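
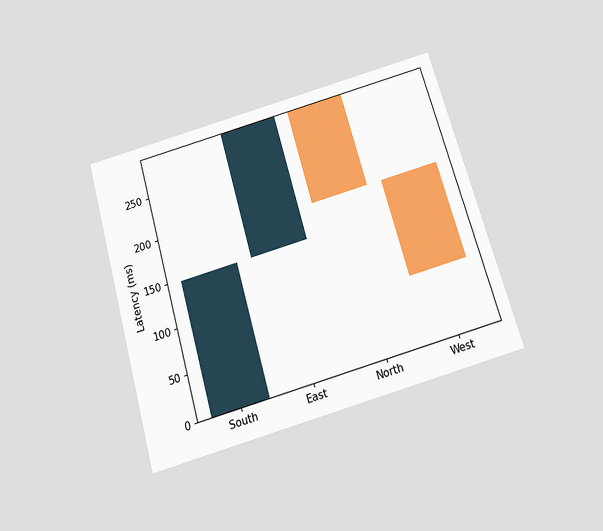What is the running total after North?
185ms

The chart is tilted about 16° counter-clockwise and viewed slightly from below. After North the running total reaches 185ms.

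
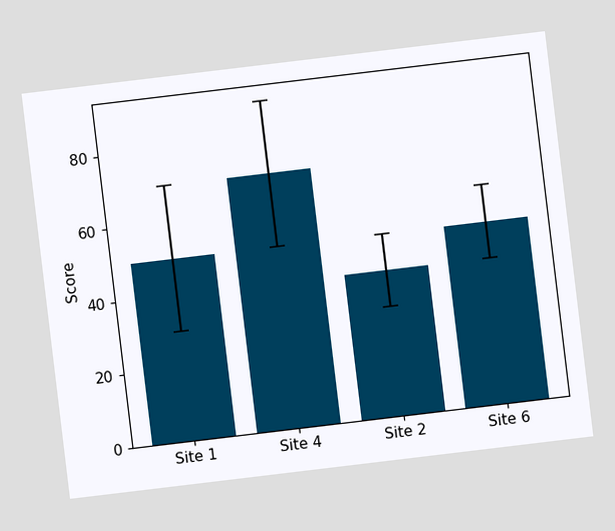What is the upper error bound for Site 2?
The chart is tilted about 7° counter-clockwise. The Site 2 bar's upper whisker reaches 50.

50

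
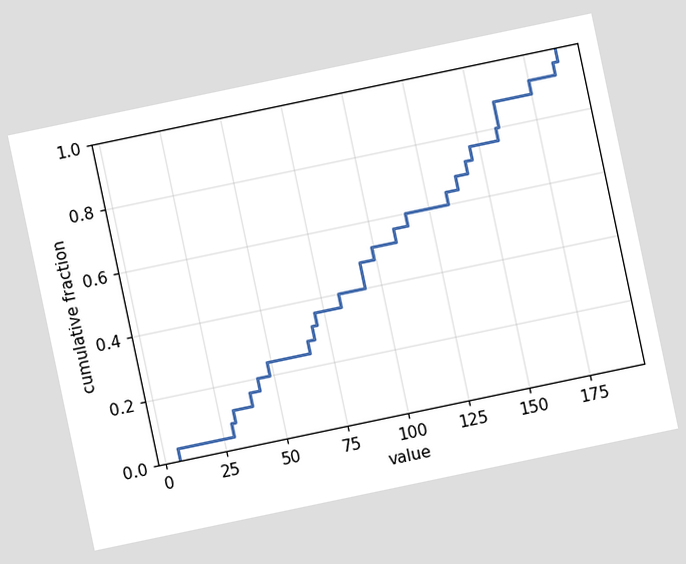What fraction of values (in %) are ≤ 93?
The chart is tilted about 12° counter-clockwise. At x=93 the ECDF step is at 48%.

48%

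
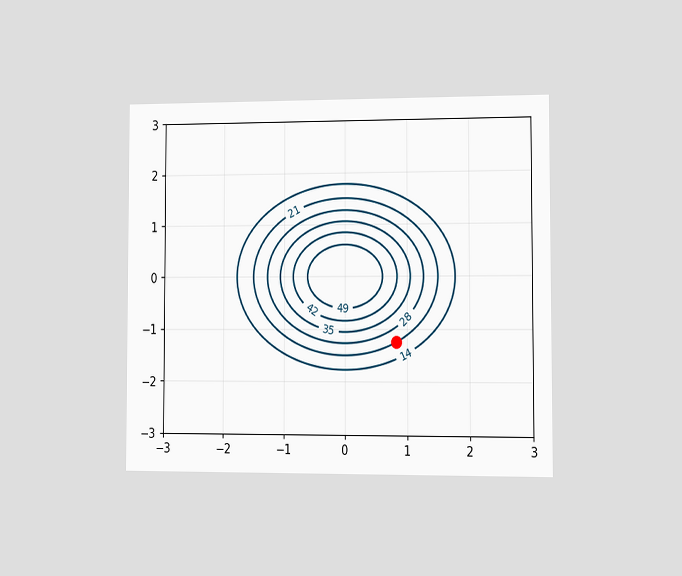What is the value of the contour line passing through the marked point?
The chart is viewed at a slight angle. The marked point sits on the contour labelled 21.

21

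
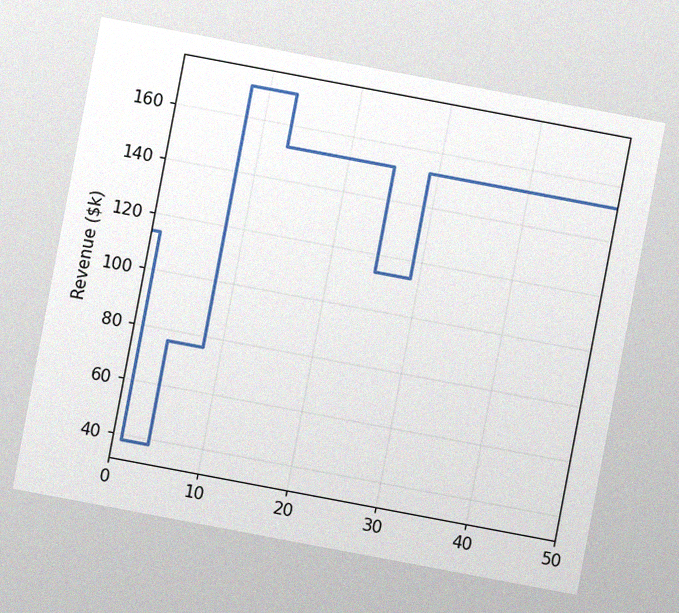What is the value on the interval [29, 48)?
$152k

The chart is tilted about 11° clockwise, with some photo noise. On [29, 48) the step sits at $152k.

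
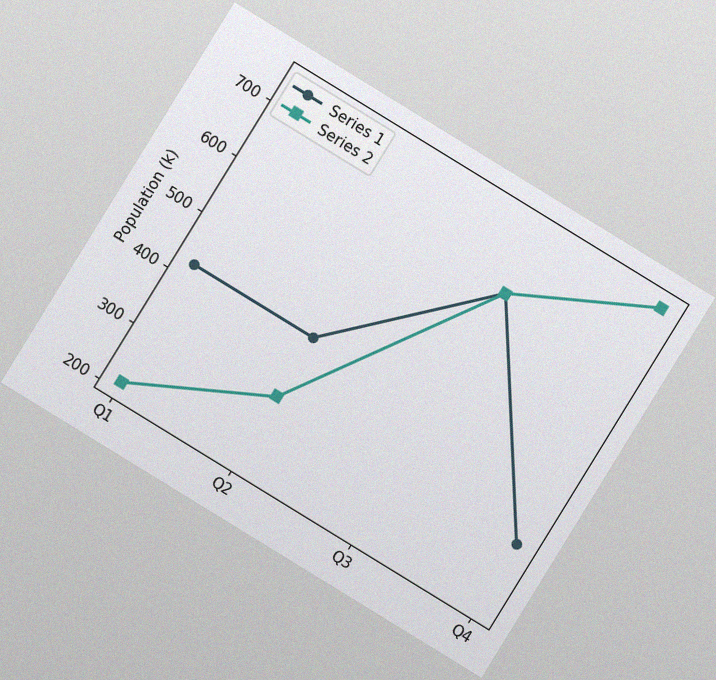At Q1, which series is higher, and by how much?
Series 1, by 212k

The chart is tilted about 32° clockwise, with some photo noise. At Q1, Series 1 sits above the other line by 212k.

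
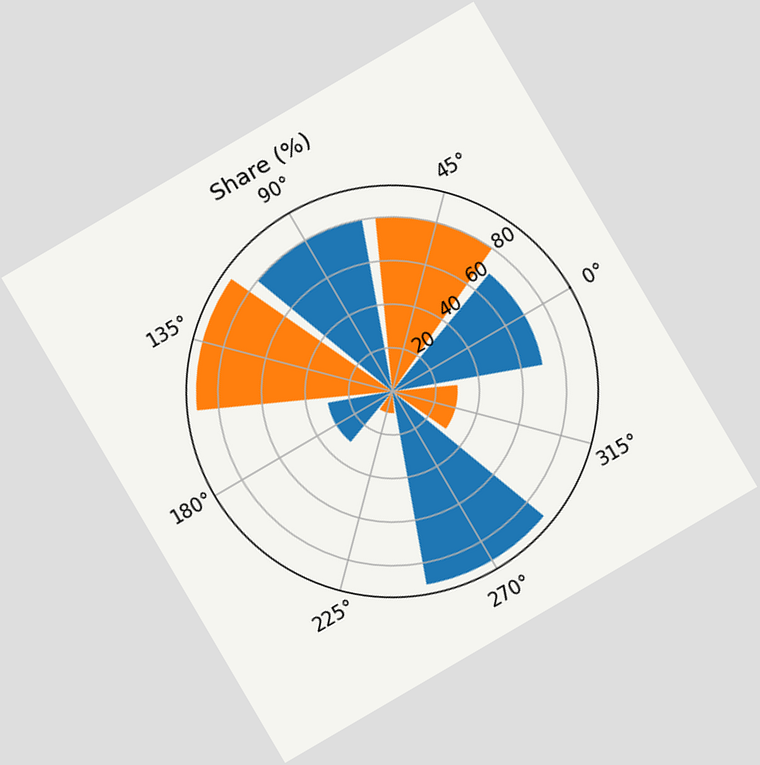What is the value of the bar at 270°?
90%

The chart is tilted about 30° counter-clockwise. The bar at 270° reaches 90% on the radial axis.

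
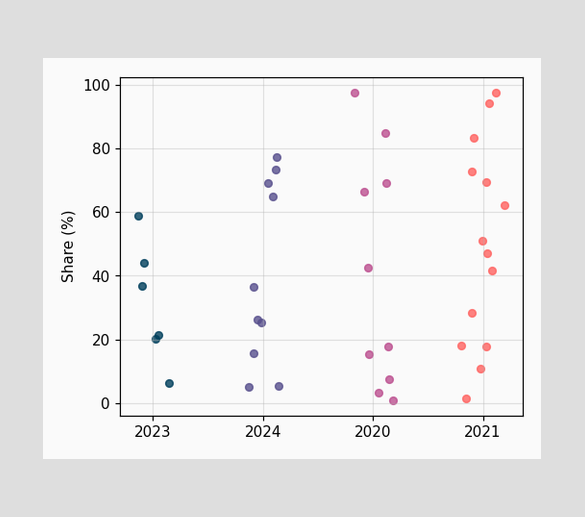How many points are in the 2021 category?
Counting the markers in the 2021 column gives 14.

14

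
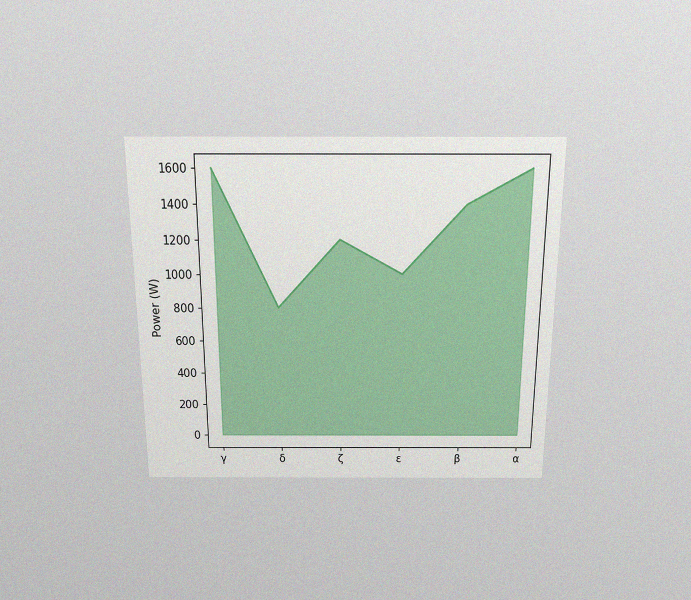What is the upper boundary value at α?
The chart is viewed slightly from above, with some photo noise. At α the upper boundary is at 1600W.

1600W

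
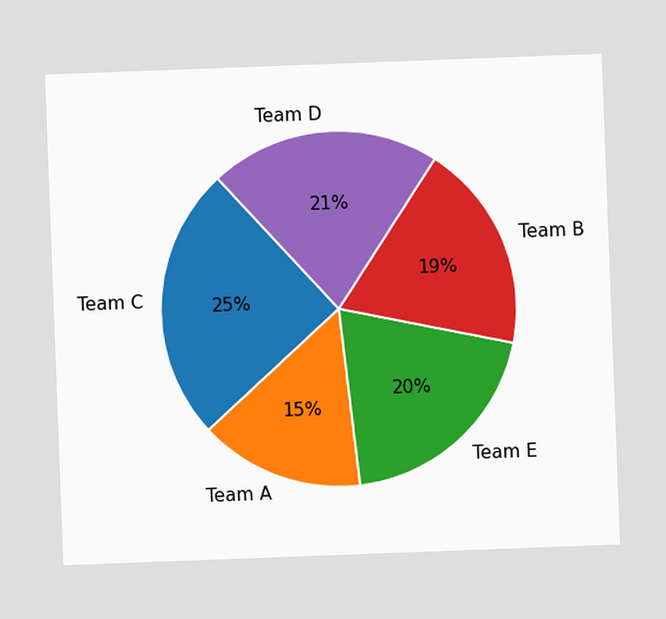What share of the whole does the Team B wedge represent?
19%

The chart is tilted about 2° counter-clockwise. The Team B slice takes up 19% of the pie.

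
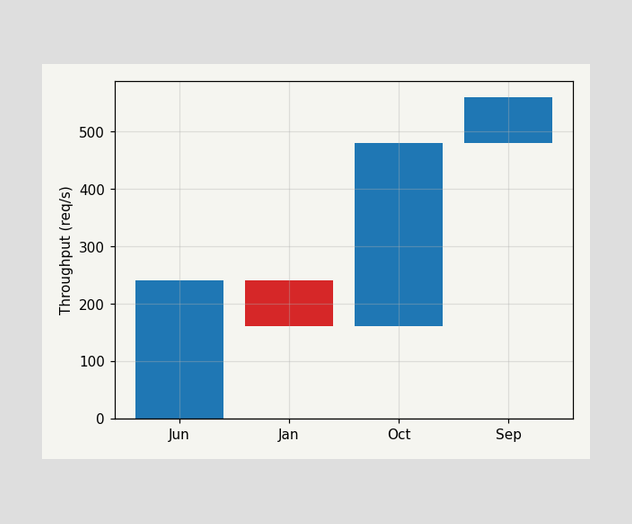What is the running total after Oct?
After Oct the running total reaches 480req/s.

480req/s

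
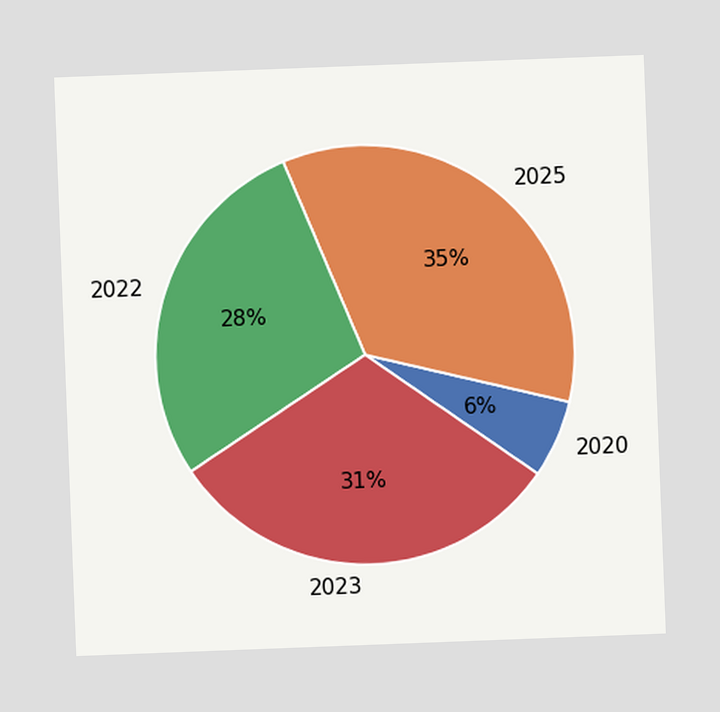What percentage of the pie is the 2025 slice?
35%

The chart is tilted about 2° counter-clockwise. The 2025 slice takes up 35% of the pie.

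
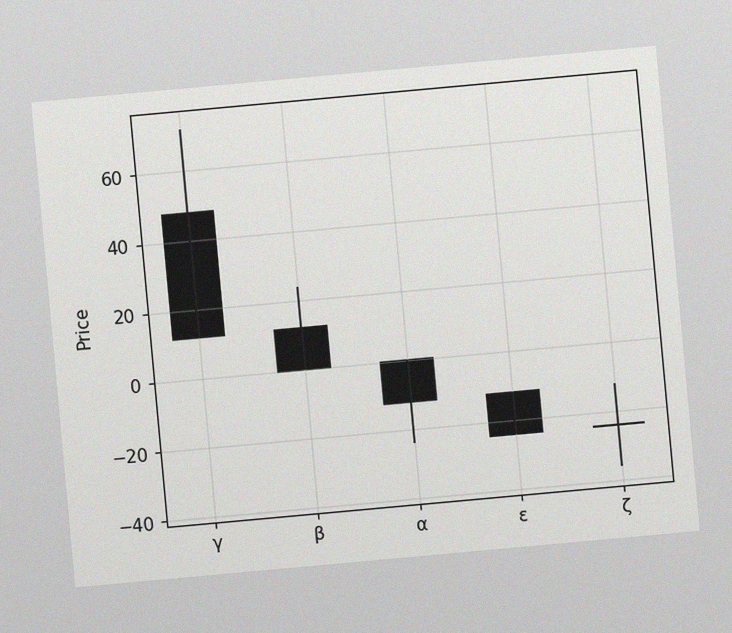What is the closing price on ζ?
The chart is tilted about 5° counter-clockwise, with some photo noise. The ζ candle closes at -24.

-24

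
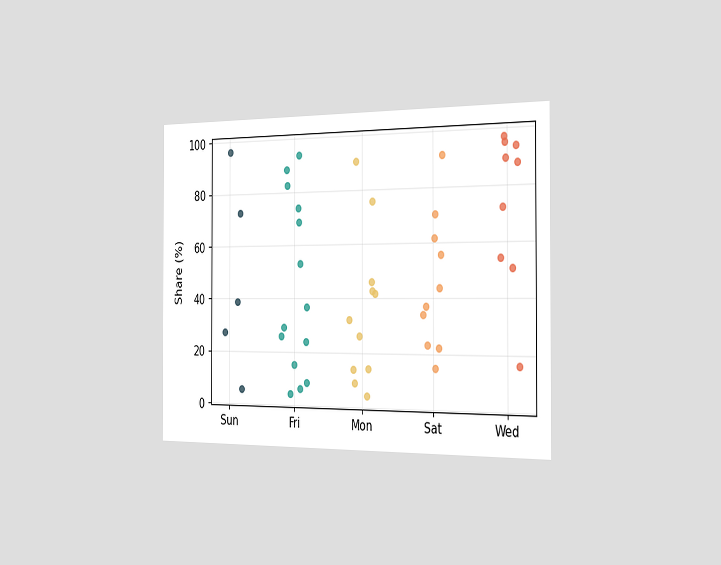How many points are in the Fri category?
The chart is viewed slightly from the right. Counting the markers in the Fri column gives 14.

14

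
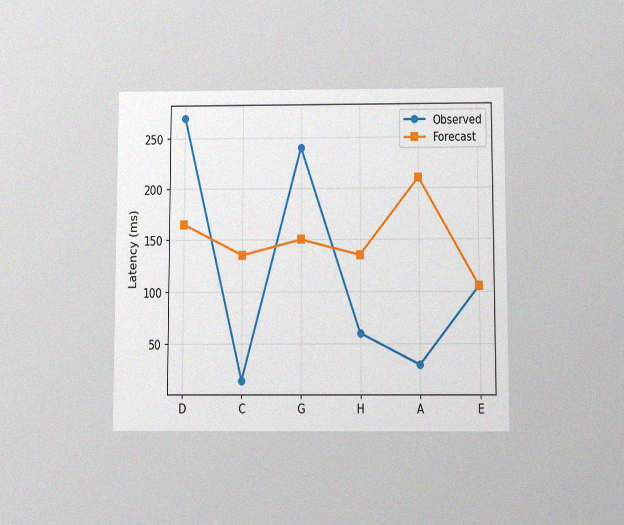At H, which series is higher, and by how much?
The chart is viewed slightly from below, with some photo noise. At H, Forecast sits above the other line by 75ms.

Forecast, by 75ms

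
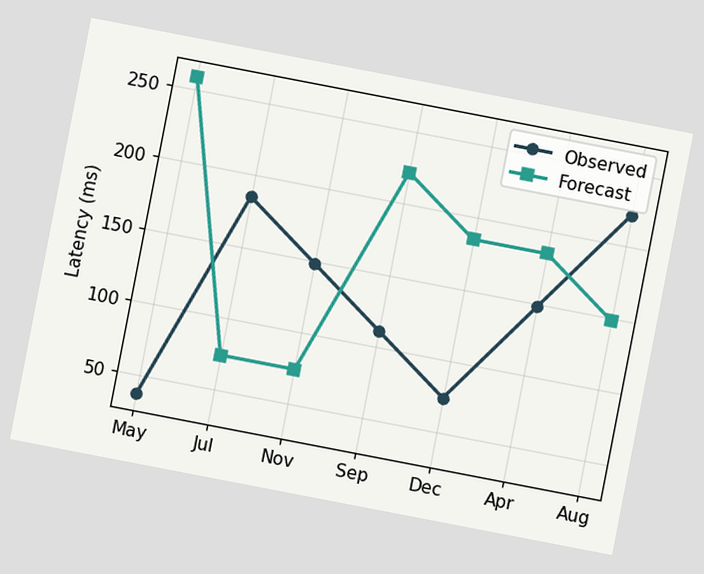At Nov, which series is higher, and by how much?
The chart is tilted about 11° clockwise. At Nov, Observed sits above the other line by 74ms.

Observed, by 74ms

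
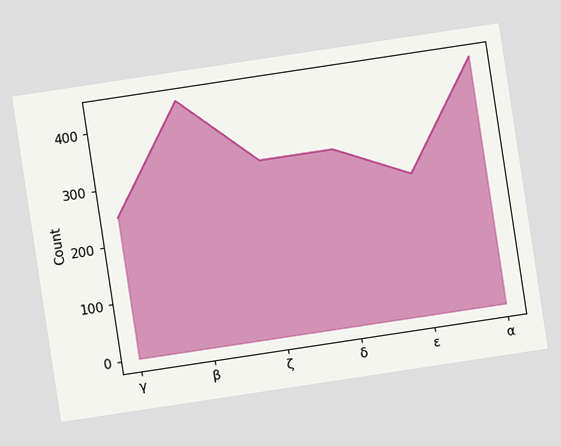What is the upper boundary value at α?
The chart is tilted about 9° counter-clockwise. At α the upper boundary is at 434.

434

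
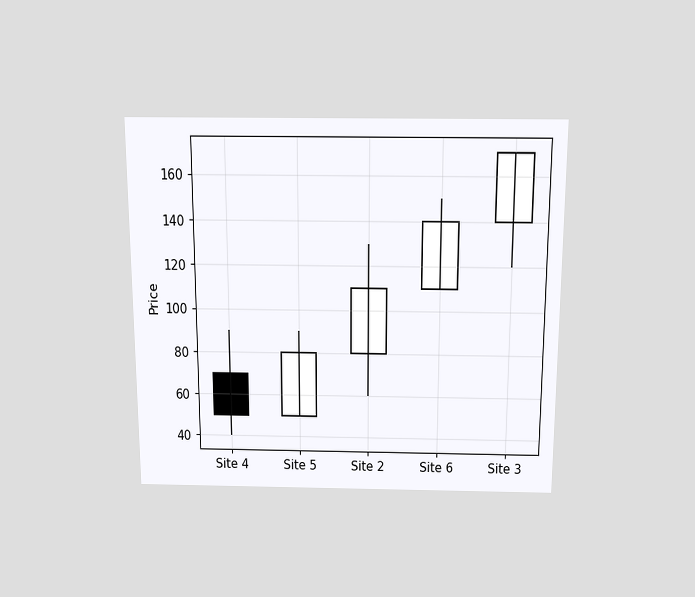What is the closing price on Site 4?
The chart is viewed slightly from above. The Site 4 candle closes at 50.

50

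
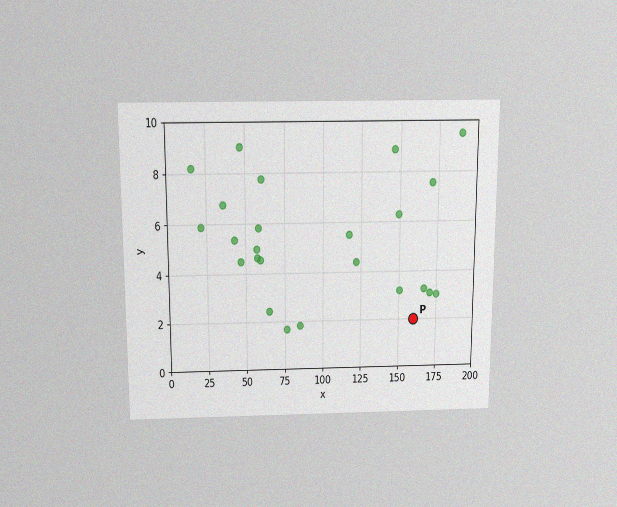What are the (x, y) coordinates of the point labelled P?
(160, 2)

The chart is viewed slightly from above, with some photo noise. Following the gridlines from P to each axis, P sits at (160, 2).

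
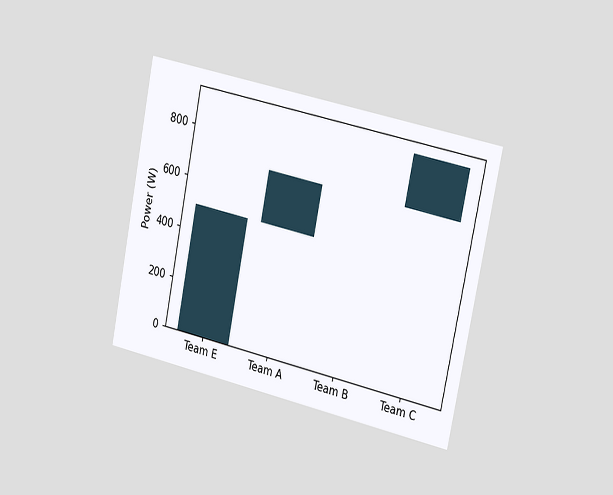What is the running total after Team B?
The chart is tilted about 12° clockwise and viewed slightly from the right. After Team B the running total reaches 700W.

700W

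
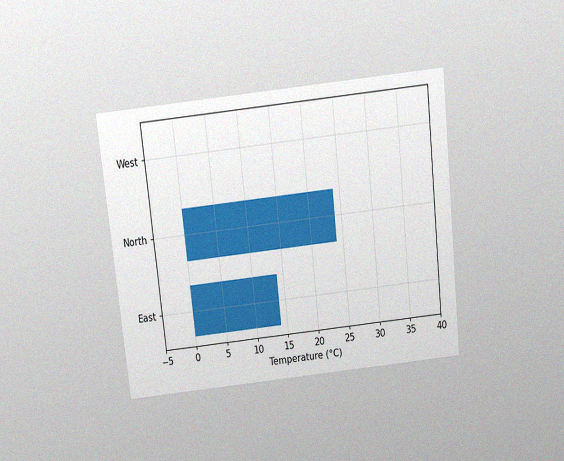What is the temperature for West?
The chart is tilted about 6° counter-clockwise and viewed slightly from above, with some photo noise. Reading along the chart's x-axis, the West bar reaches 0°C.

0°C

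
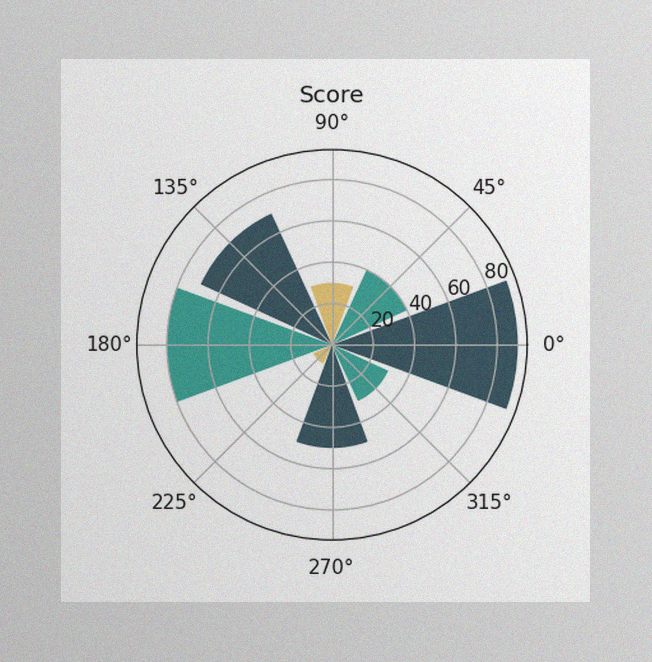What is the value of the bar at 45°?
40

The image has some photo noise and uneven lighting. The bar at 45° reaches 40 on the radial axis.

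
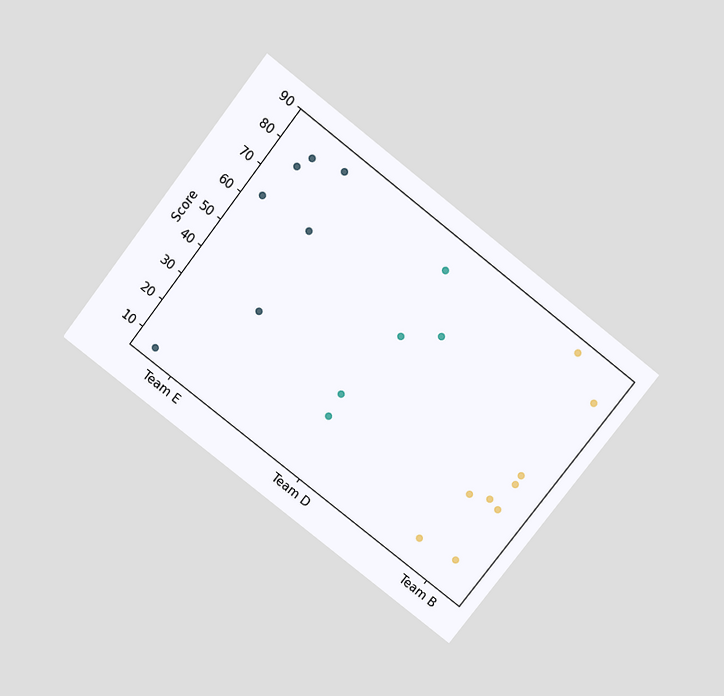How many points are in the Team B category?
9

The chart is tilted about 38° clockwise and viewed slightly from above. Counting the markers in the Team B column gives 9.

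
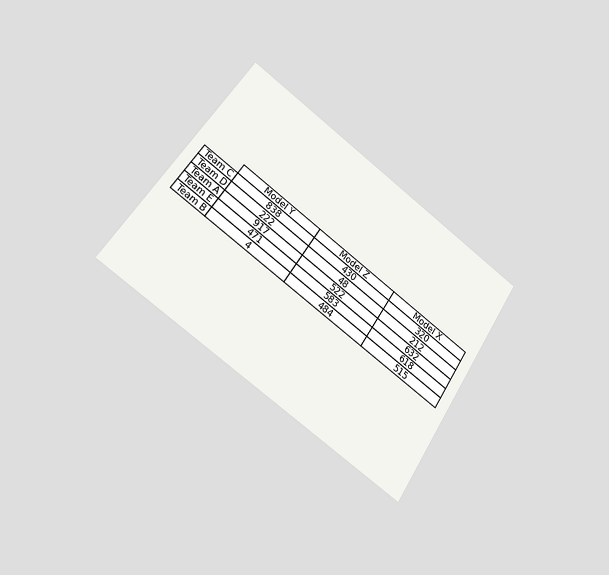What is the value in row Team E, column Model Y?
471

The chart is tilted about 34° clockwise and viewed slightly from the left. The (Team E, Model Y) cell reads 471.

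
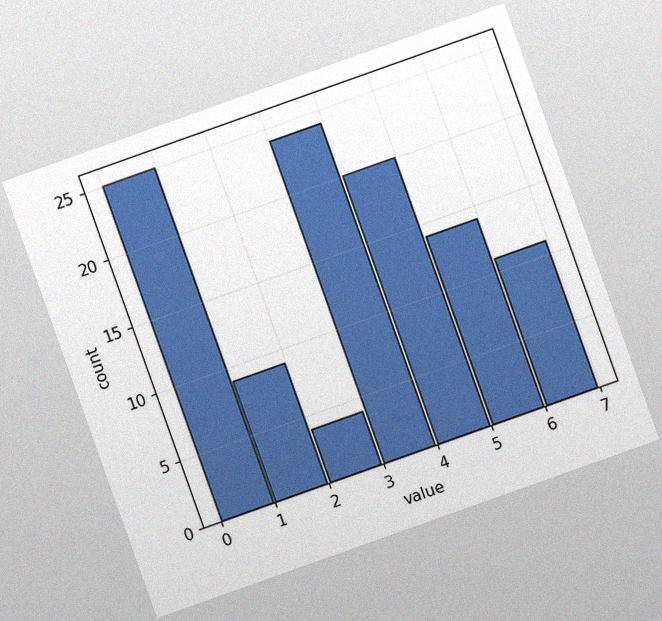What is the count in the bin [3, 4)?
24

The chart is tilted about 20° counter-clockwise, with some photo noise. The [3, 4) bin has height 24.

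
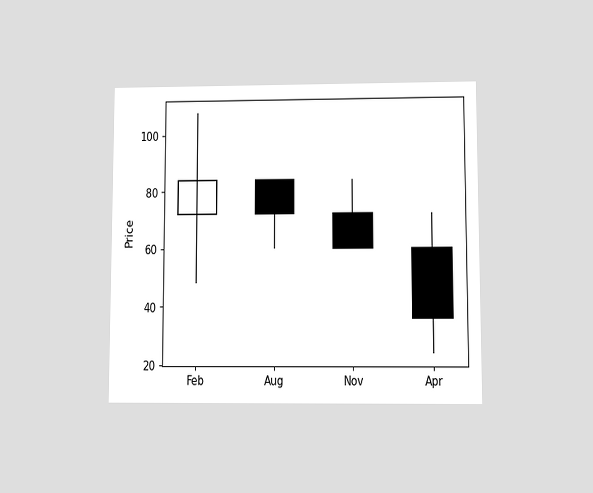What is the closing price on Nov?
The chart is viewed at a slight angle. The Nov candle closes at 60.

60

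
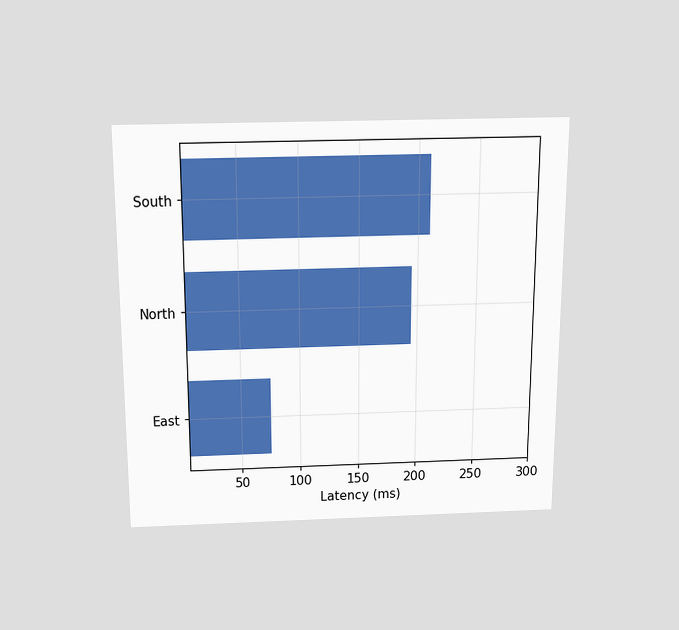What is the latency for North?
The chart is viewed slightly from above. Reading along the chart's x-axis, the North bar reaches 195ms.

195ms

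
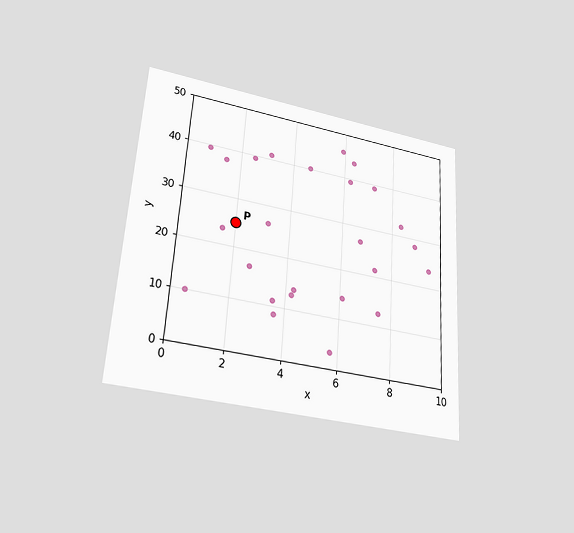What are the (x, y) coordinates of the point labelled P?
(2, 25)

The chart is tilted about 4° clockwise and viewed slightly from below. Following the gridlines from P to each axis, P sits at (2, 25).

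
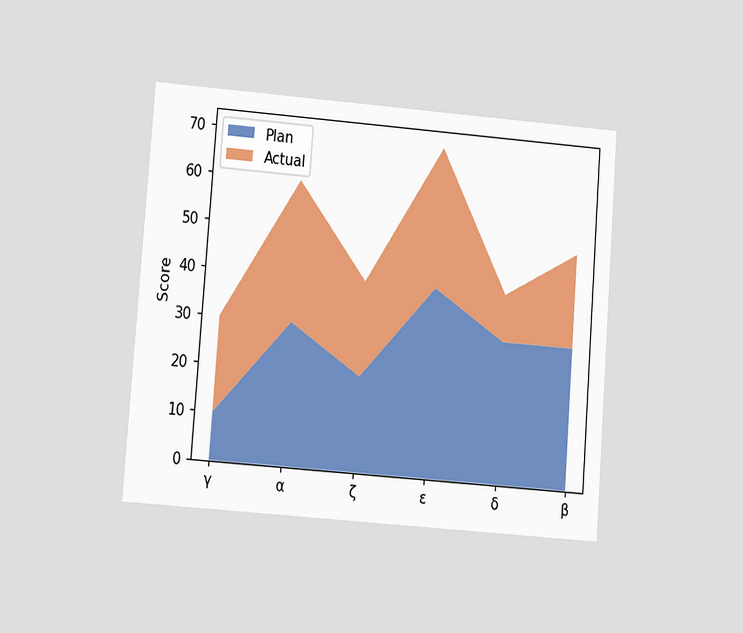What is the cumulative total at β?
The chart is tilted about 4° clockwise and viewed at a slight angle. The stacked total at β reaches 50.

50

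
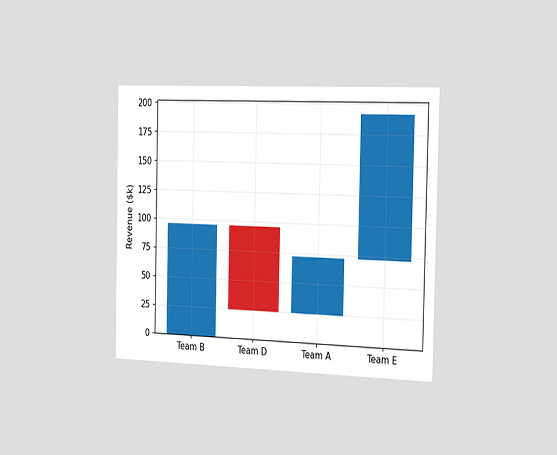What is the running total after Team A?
$72k

The chart is viewed slightly from the right. After Team A the running total reaches $72k.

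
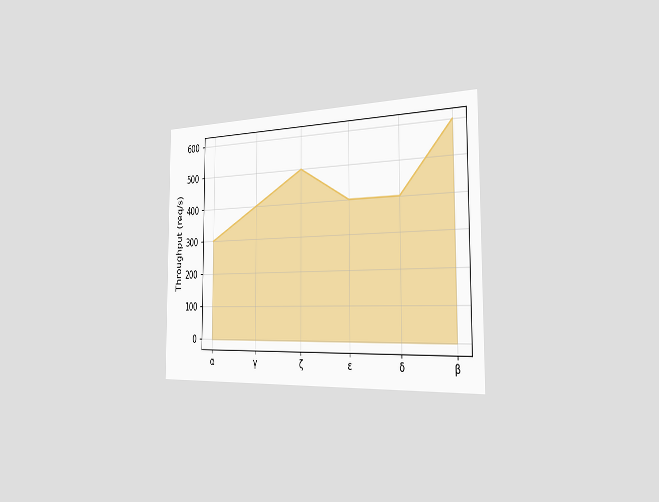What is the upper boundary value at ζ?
The chart is viewed slightly from the right. At ζ the upper boundary is at 500req/s.

500req/s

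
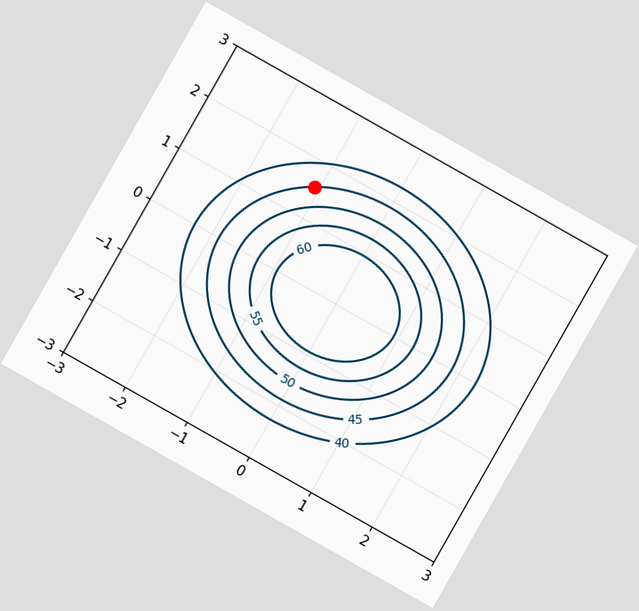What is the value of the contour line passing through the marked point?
45

The chart is tilted about 30° clockwise. The marked point sits on the contour labelled 45.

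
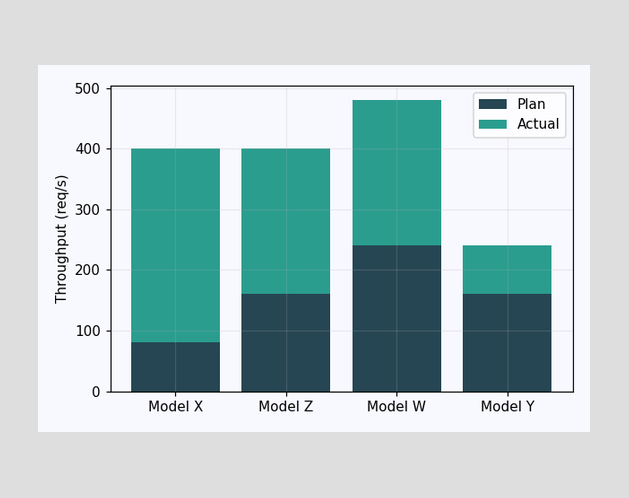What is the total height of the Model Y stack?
240req/s

The Model Y stack's top reaches 240req/s on the y-axis.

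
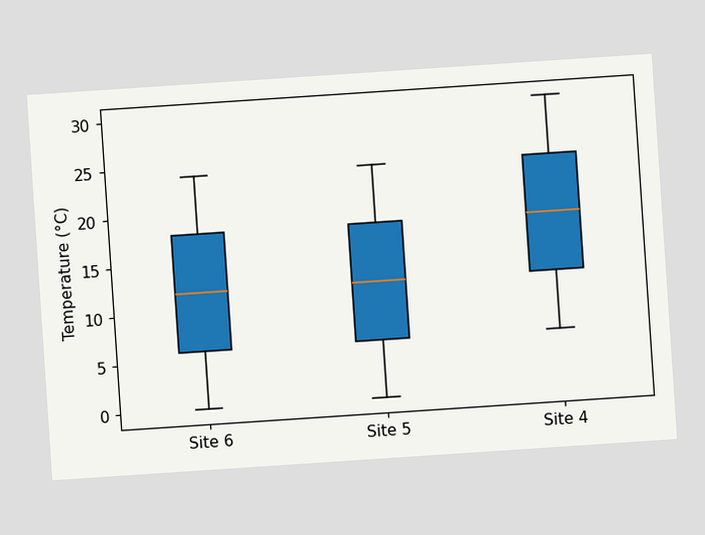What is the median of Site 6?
12°C

The chart is tilted about 4° counter-clockwise. The median line in the Site 6 box sits at 12°C.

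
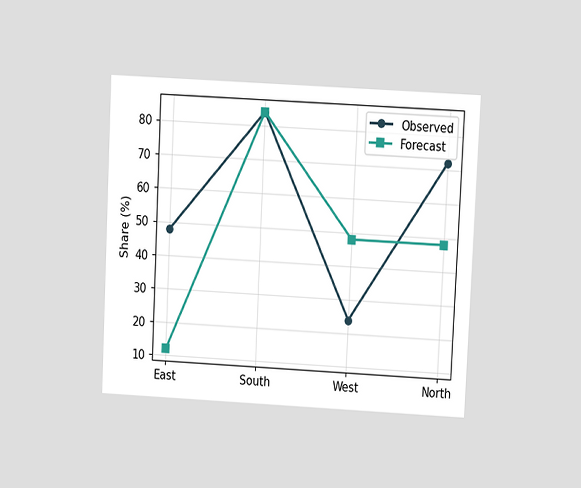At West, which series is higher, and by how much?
The chart is tilted about 3° clockwise and viewed at a slight angle. At West, Forecast sits above the other line by 24%.

Forecast, by 24%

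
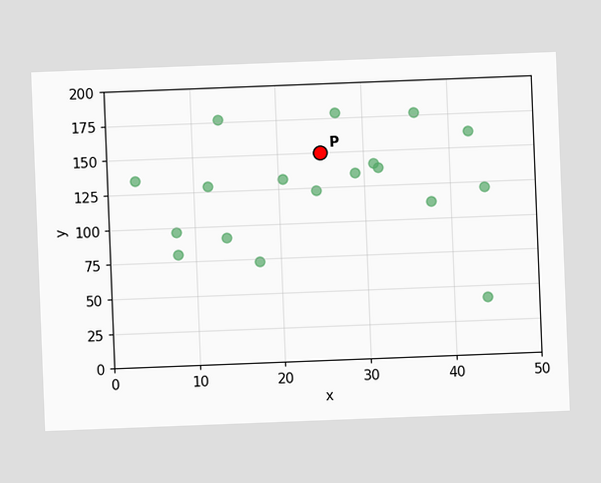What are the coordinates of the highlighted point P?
(25, 150)

The chart is tilted about 2° counter-clockwise. Following the gridlines from P to each axis, P sits at (25, 150).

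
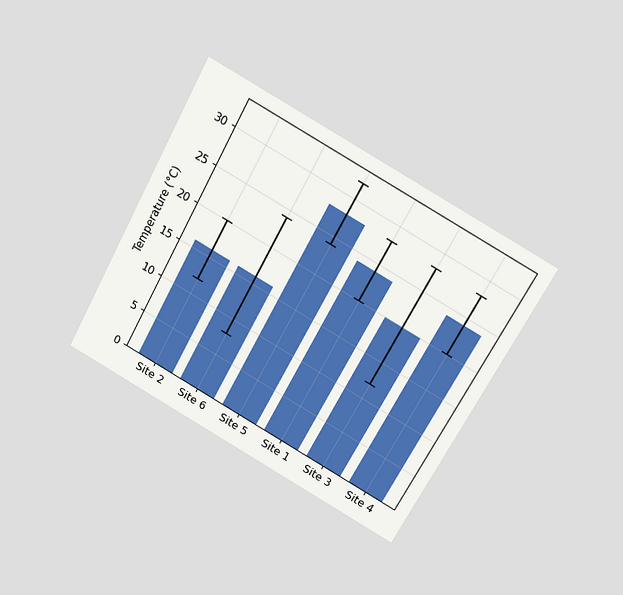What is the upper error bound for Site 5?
The chart is tilted about 28° clockwise and viewed slightly from above. The Site 5 bar's upper whisker reaches 32°C.

32°C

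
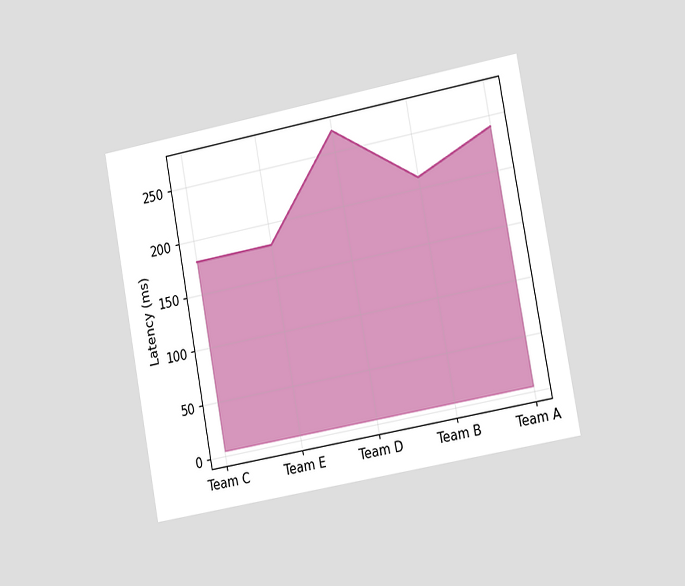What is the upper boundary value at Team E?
The chart is tilted about 10° counter-clockwise and viewed slightly from the right. At Team E the upper boundary is at 180ms.

180ms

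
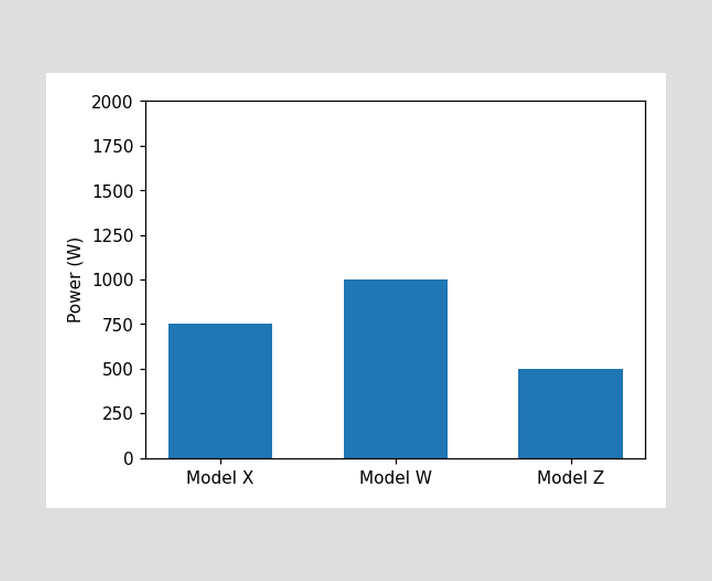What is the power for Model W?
Reading along the chart's y-axis, the Model W bar reaches 1000W.

1000W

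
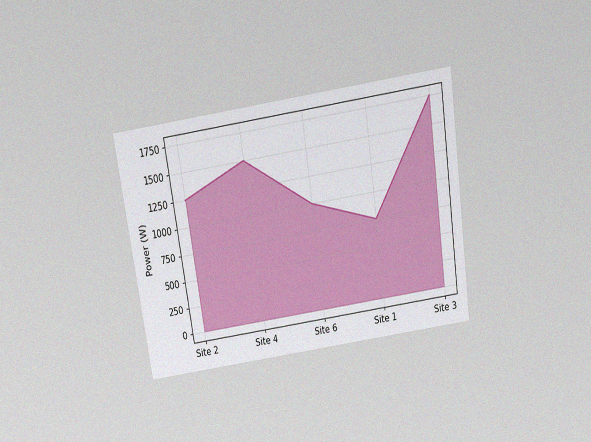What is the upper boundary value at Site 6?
The chart is tilted about 9° counter-clockwise and viewed slightly from above, with some photo noise. At Site 6 the upper boundary is at 1000W.

1000W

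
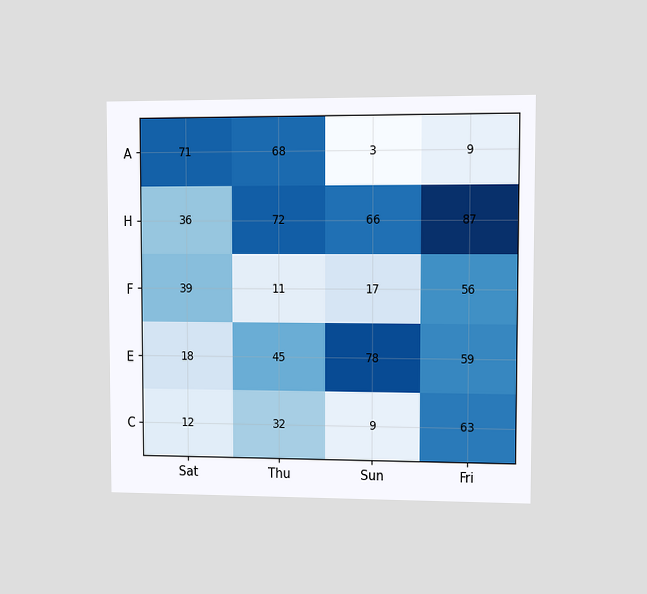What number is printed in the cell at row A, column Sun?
The chart is viewed at a slight angle. The (A, Sun) cell reads 3.

3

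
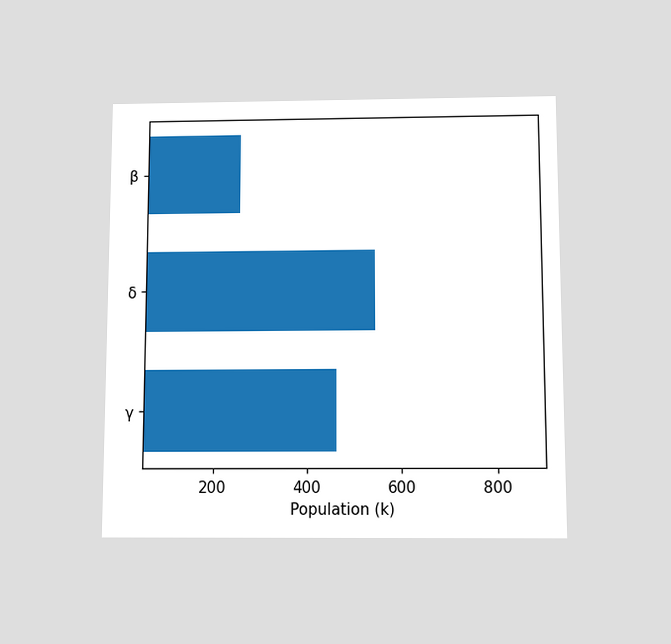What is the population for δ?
546k

The chart is viewed slightly from below. Reading along the chart's x-axis, the δ bar reaches 546k.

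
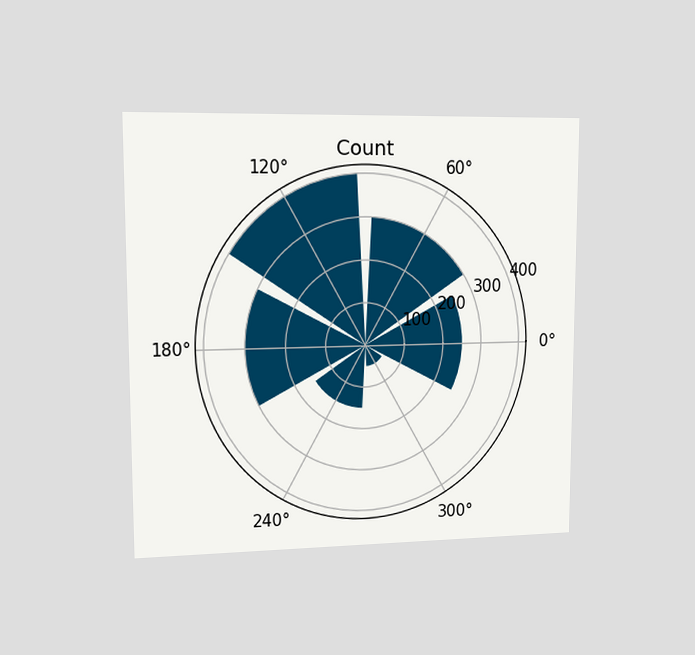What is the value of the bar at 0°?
250

The chart is viewed slightly from the left. The bar at 0° reaches 250 on the radial axis.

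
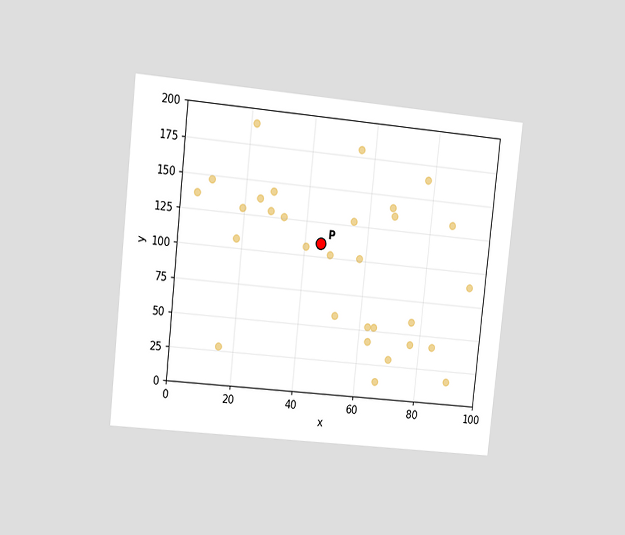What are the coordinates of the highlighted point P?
The chart is tilted about 6° clockwise and viewed at a slight angle. Following the gridlines from P to each axis, P sits at (45, 110).

(45, 110)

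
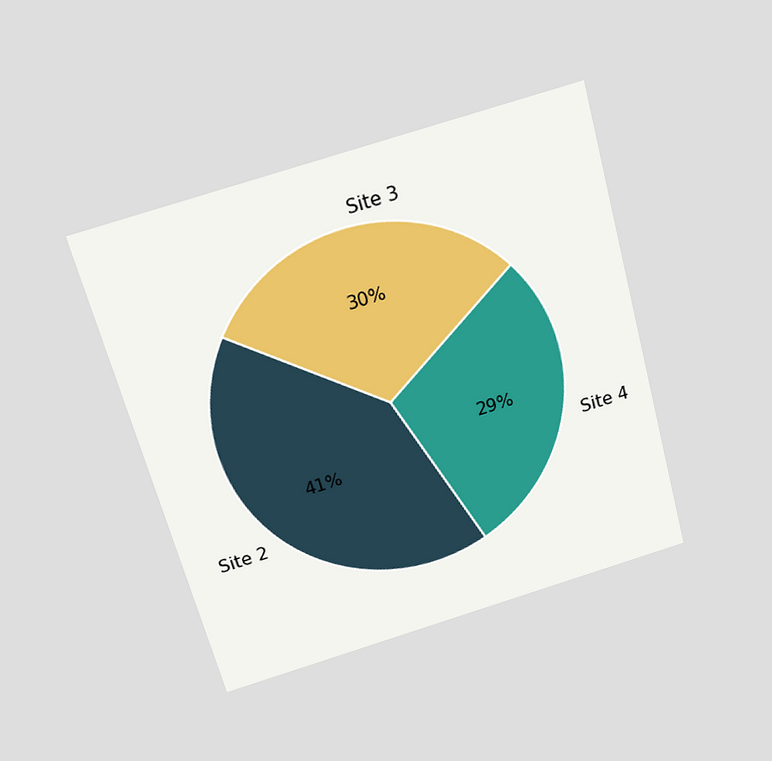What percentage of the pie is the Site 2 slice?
41%

The chart is tilted about 15° counter-clockwise and viewed slightly from above. The Site 2 slice takes up 41% of the pie.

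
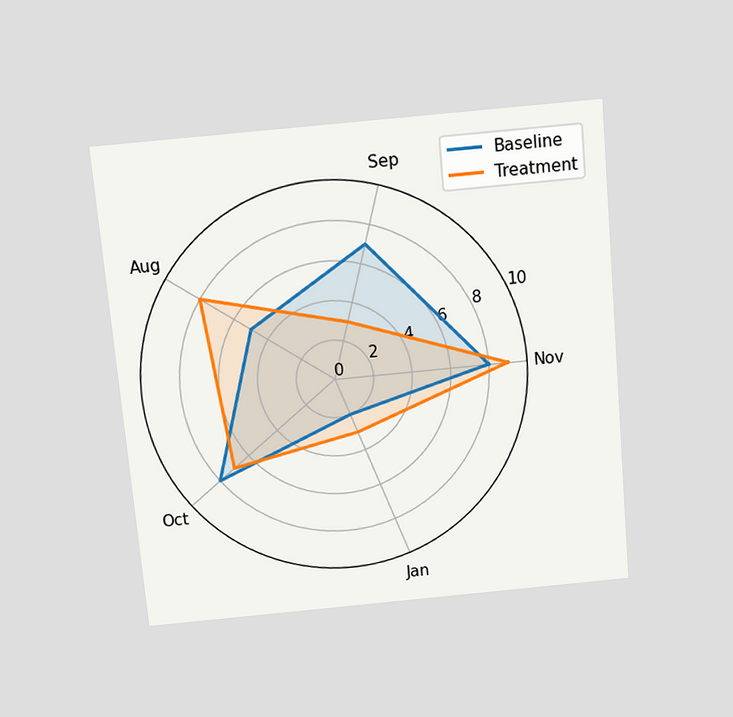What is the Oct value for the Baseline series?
8

The chart is tilted about 5° counter-clockwise and viewed slightly from above. On the Oct axis, Baseline reaches 8.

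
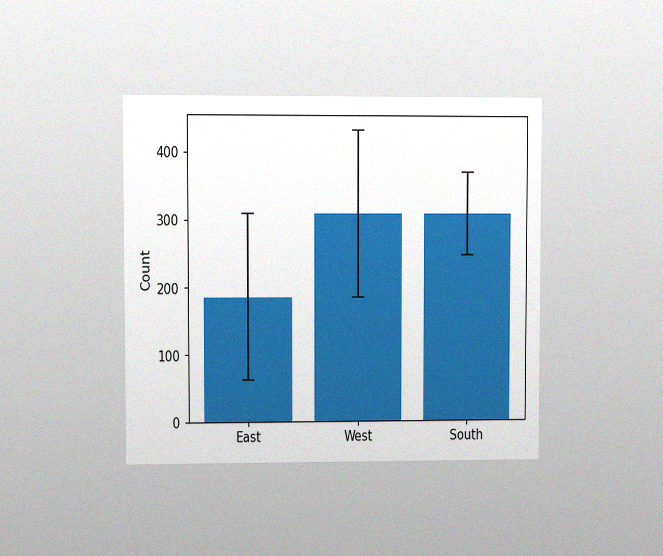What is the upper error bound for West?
The chart is viewed at a slight angle, with some photo noise. The West bar's upper whisker reaches 434.

434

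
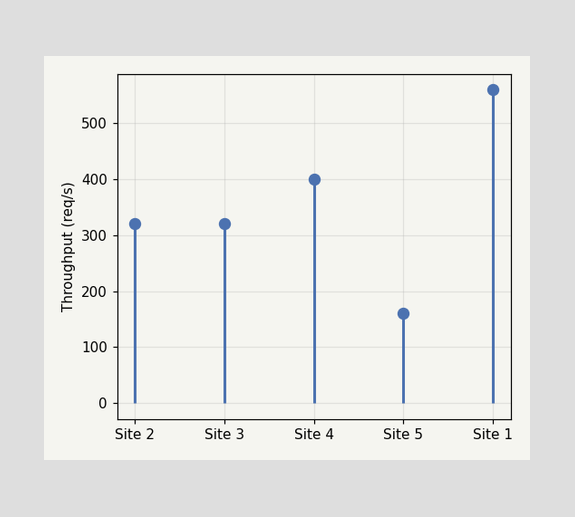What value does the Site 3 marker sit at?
The Site 3 marker sits at 320req/s.

320req/s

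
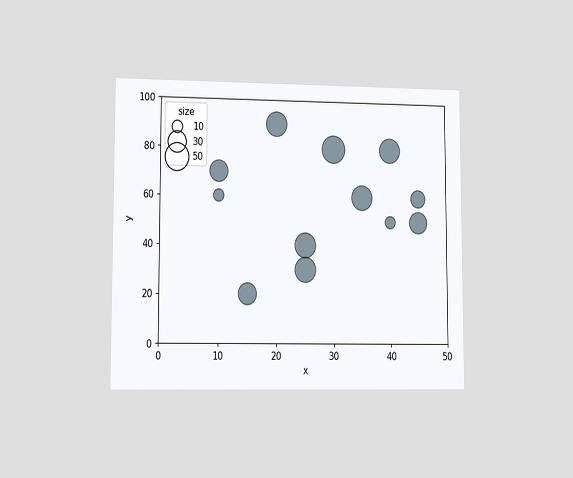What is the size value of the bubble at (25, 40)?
The chart is viewed at a slight angle. Matching the bubble at (25, 40) against the size legend gives 40.

40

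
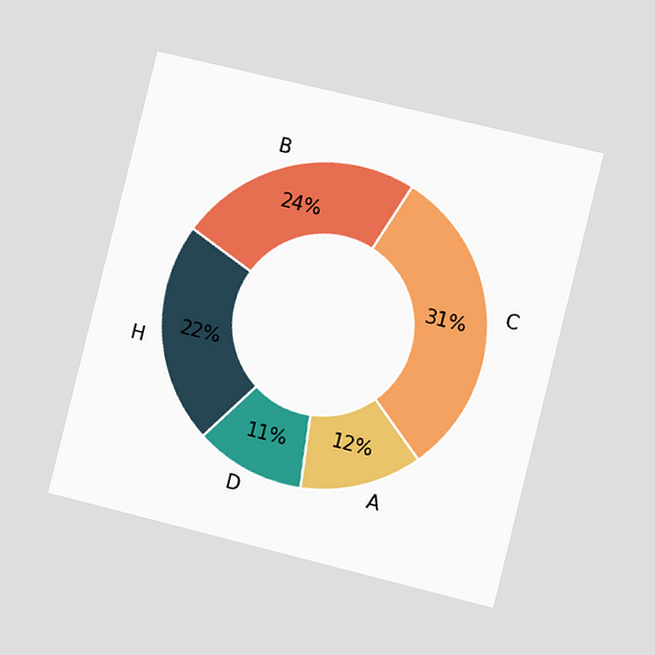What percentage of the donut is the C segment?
The chart is tilted about 14° clockwise and viewed slightly from the right. The C segment takes up 31% of the ring.

31%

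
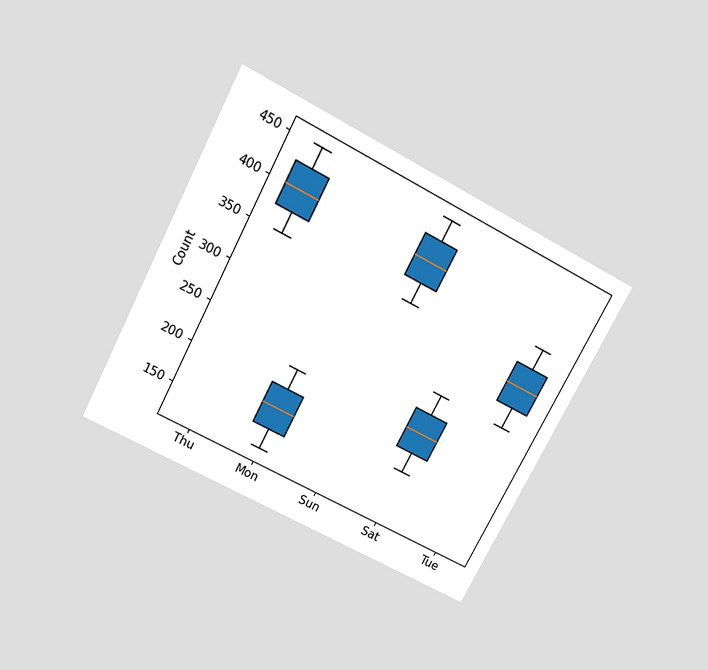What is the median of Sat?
The chart is tilted about 28° clockwise and viewed slightly from above. The median line in the Sat box sits at 225.

225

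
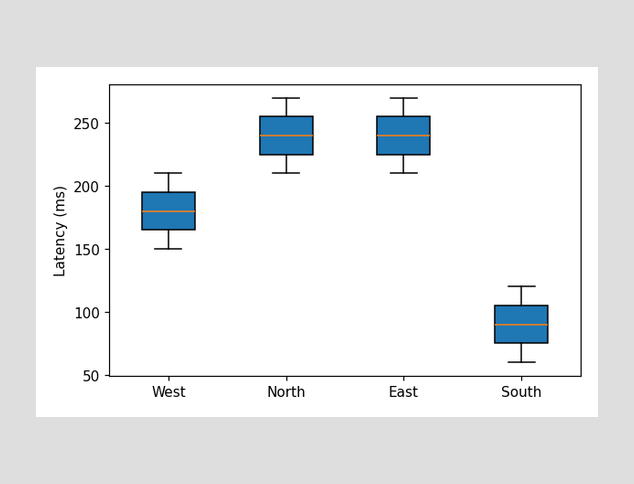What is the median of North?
240ms

The median line in the North box sits at 240ms.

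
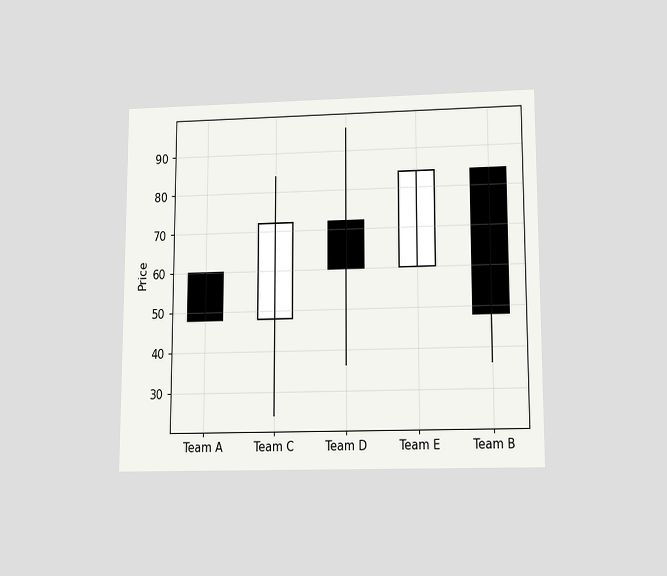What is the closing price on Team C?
The chart is viewed slightly from below. The Team C candle closes at 72.

72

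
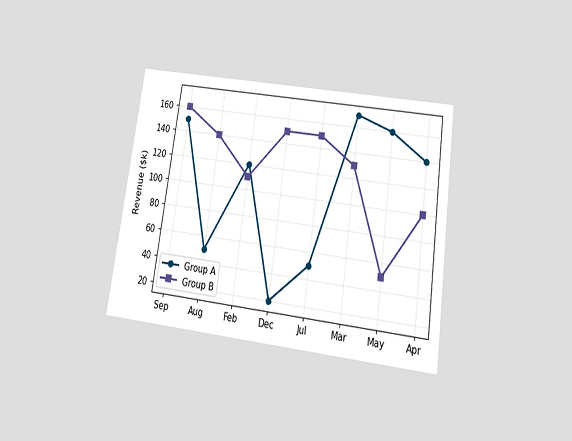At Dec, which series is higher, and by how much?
Group B, by $130k

The chart is tilted about 8° clockwise and viewed slightly from below. At Dec, Group B sits above the other line by $130k.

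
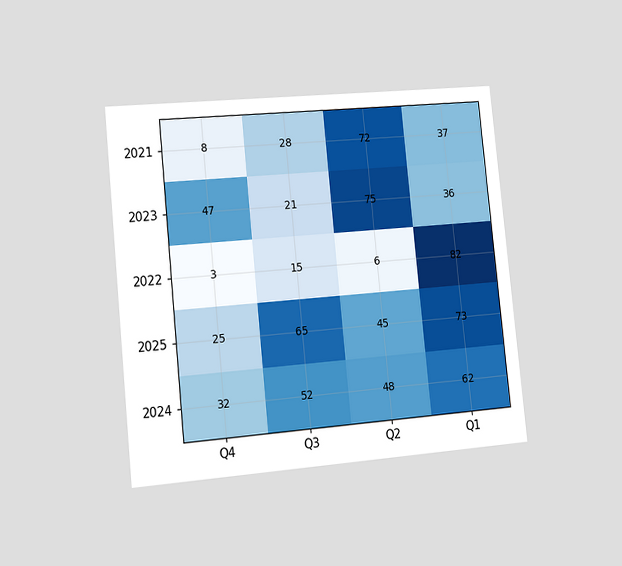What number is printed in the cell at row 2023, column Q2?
75

The chart is tilted about 6° counter-clockwise and viewed slightly from the left. The (2023, Q2) cell reads 75.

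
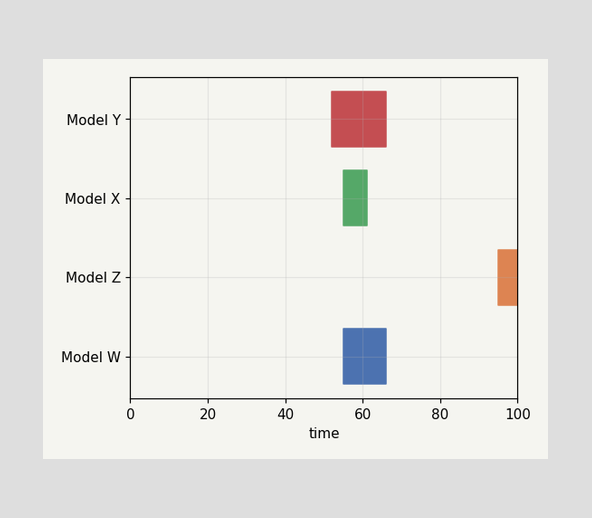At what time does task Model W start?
The Model W bar begins at t=55.

55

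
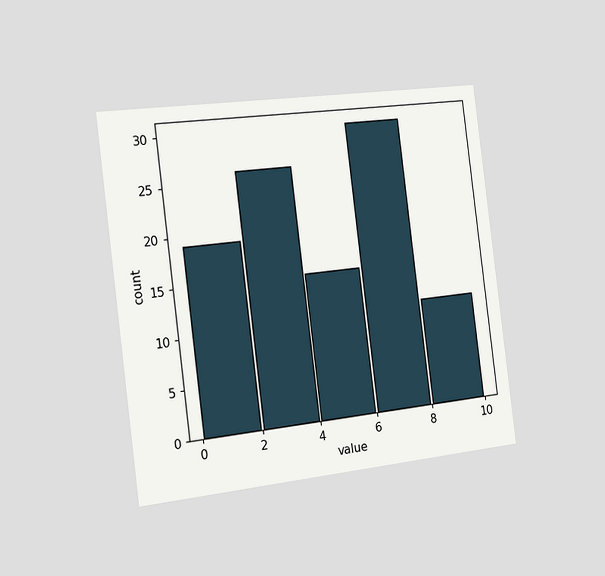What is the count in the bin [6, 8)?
30

The chart is tilted about 7° counter-clockwise and viewed slightly from the left. The [6, 8) bin has height 30.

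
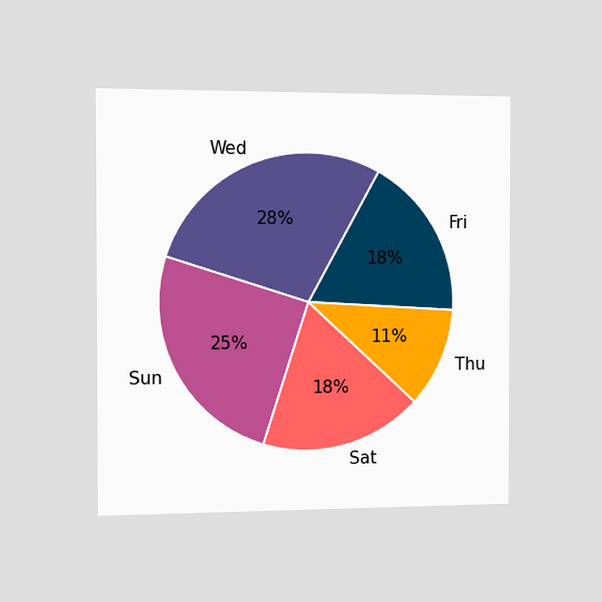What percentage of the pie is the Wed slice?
28%

The chart is viewed slightly from the left. The Wed slice takes up 28% of the pie.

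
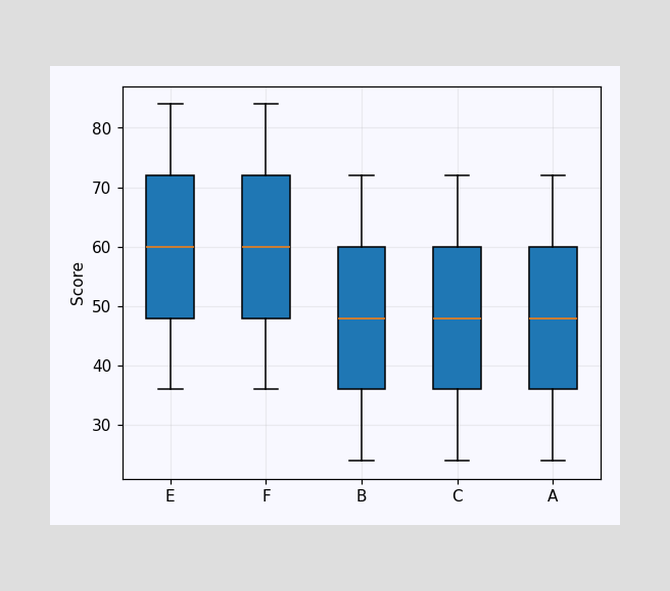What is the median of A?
The median line in the A box sits at 48.

48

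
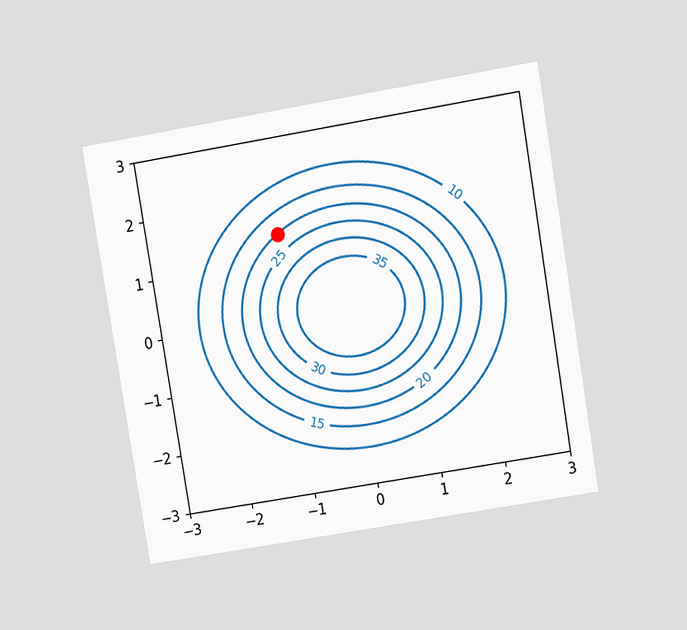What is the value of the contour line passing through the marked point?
The chart is tilted about 9° counter-clockwise and viewed at a slight angle. The marked point sits on the contour labelled 20.

20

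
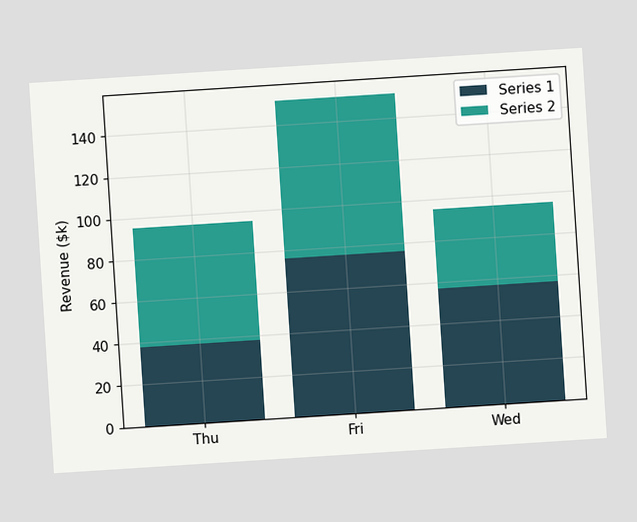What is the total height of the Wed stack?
The chart is tilted about 4° counter-clockwise. The Wed stack's top reaches $95k on the y-axis.

$95k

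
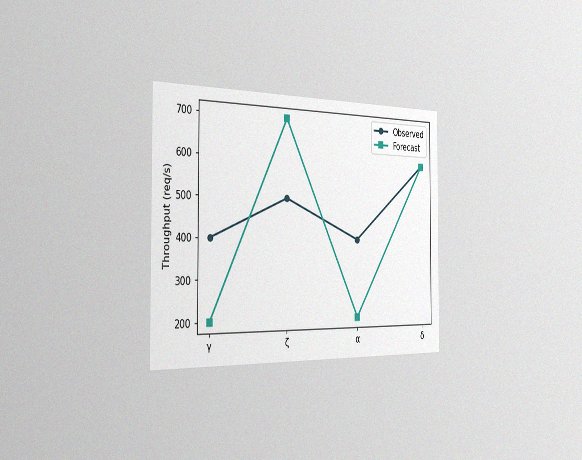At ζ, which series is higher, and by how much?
The chart is viewed slightly from the left, with some photo noise. At ζ, Forecast sits above the other line by 200req/s.

Forecast, by 200req/s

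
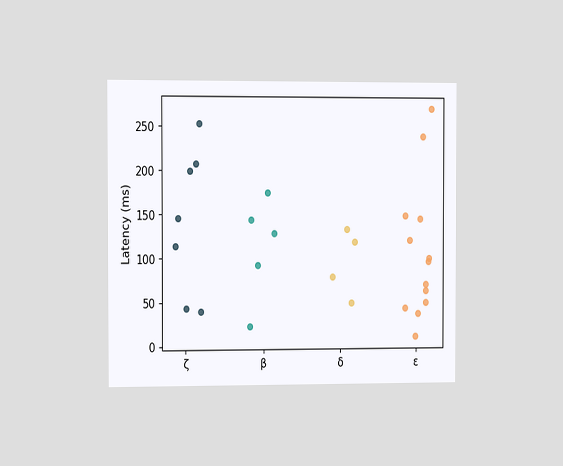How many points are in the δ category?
The chart is viewed slightly from the left. Counting the markers in the δ column gives 4.

4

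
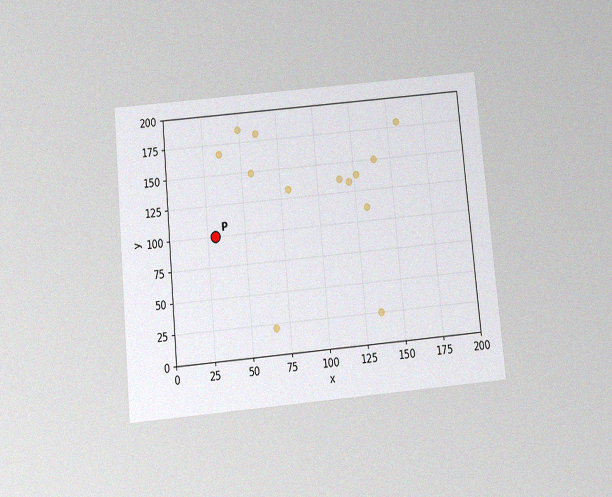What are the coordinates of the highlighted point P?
The chart is tilted about 5° counter-clockwise and viewed slightly from below, with some photo noise. Following the gridlines from P to each axis, P sits at (30, 100).

(30, 100)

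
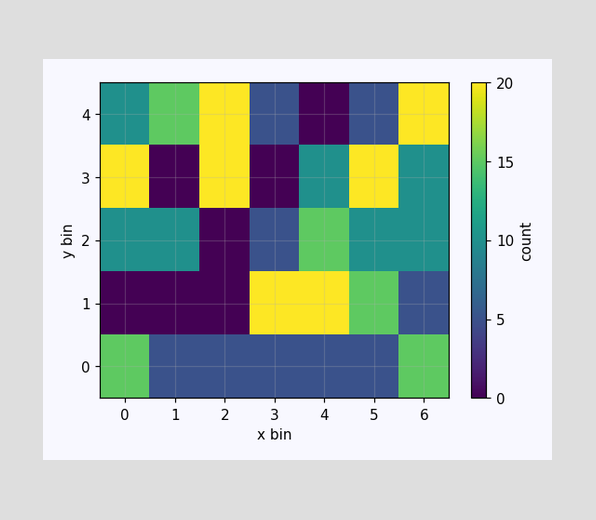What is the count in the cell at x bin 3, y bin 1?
20

Matching the cell (3, 1) against the colorbar gives 20.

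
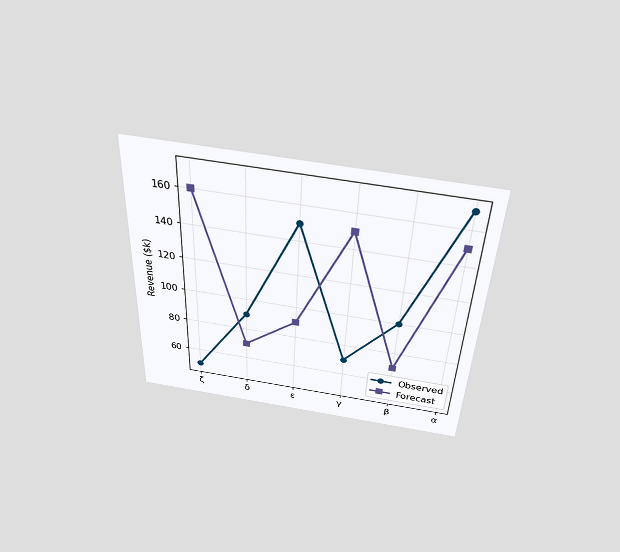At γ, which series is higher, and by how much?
Forecast, by $80k

The chart is tilted about 2° clockwise and viewed slightly from above. At γ, Forecast sits above the other line by $80k.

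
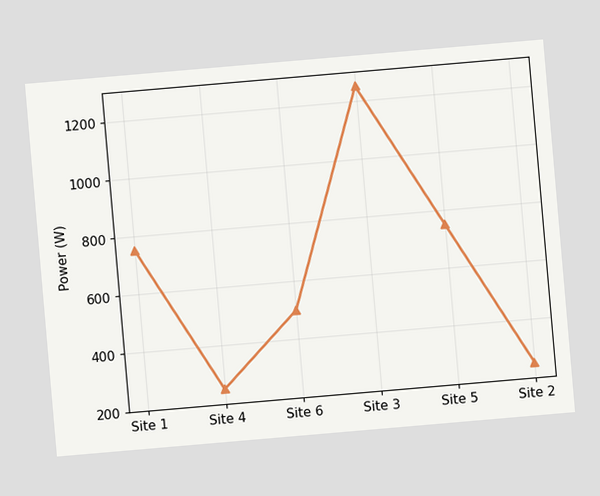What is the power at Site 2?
The chart is tilted about 5° counter-clockwise. At Site 2, the line is at 250W.

250W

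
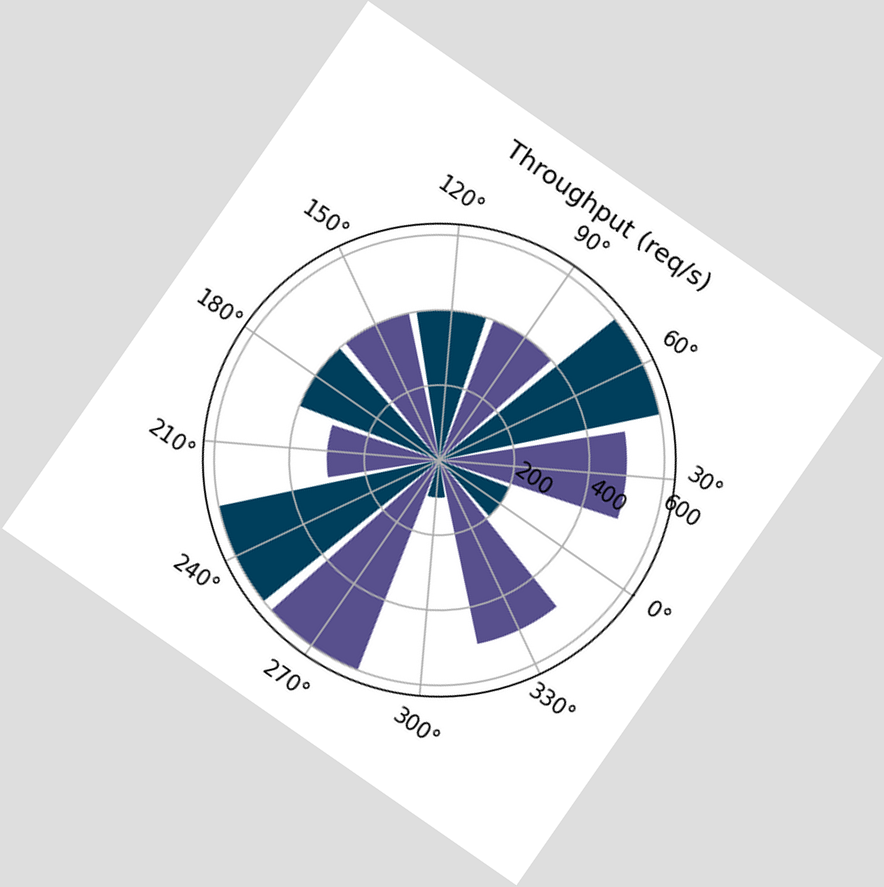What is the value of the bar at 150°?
400req/s

The chart is tilted about 35° clockwise. The bar at 150° reaches 400req/s on the radial axis.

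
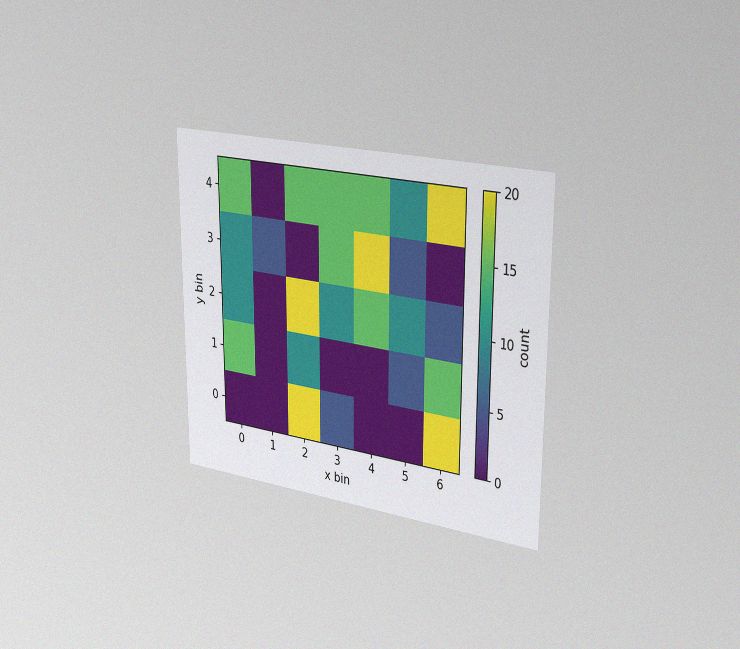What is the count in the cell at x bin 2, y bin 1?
10

The chart is viewed slightly from the right, with some photo noise. Matching the cell (2, 1) against the colorbar gives 10.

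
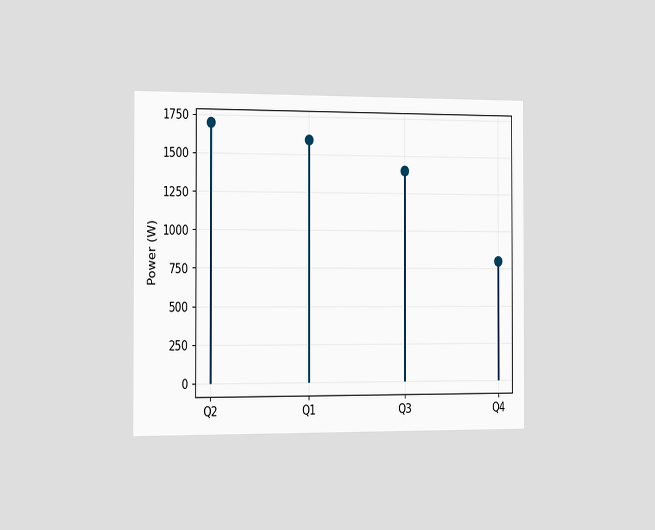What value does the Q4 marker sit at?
The chart is viewed slightly from the left. The Q4 marker sits at 800W.

800W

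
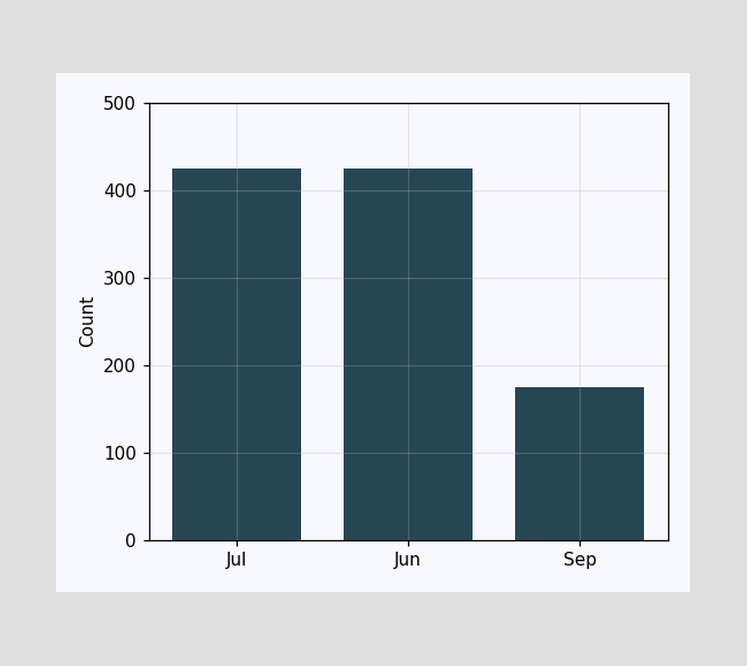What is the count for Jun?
Reading along the chart's y-axis, the Jun bar reaches 425.

425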